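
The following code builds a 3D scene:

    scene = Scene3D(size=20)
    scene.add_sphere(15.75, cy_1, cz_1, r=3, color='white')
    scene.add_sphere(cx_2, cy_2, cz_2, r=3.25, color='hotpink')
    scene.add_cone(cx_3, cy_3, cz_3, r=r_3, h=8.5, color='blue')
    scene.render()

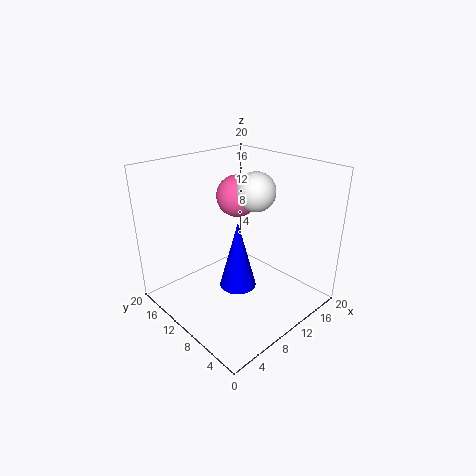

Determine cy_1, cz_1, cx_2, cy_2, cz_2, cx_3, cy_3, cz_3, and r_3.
cy_1 = 12.25, cz_1 = 14.75, cx_2 = 15, cy_2 = 15.5, cz_2 = 13.5, cx_3 = 6, cy_3 = 5.75, cz_3 = 6.5, r_3 = 2.25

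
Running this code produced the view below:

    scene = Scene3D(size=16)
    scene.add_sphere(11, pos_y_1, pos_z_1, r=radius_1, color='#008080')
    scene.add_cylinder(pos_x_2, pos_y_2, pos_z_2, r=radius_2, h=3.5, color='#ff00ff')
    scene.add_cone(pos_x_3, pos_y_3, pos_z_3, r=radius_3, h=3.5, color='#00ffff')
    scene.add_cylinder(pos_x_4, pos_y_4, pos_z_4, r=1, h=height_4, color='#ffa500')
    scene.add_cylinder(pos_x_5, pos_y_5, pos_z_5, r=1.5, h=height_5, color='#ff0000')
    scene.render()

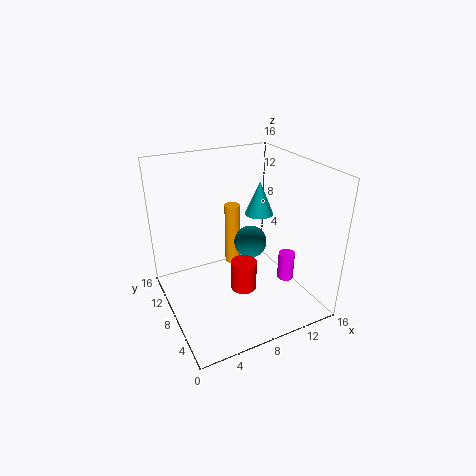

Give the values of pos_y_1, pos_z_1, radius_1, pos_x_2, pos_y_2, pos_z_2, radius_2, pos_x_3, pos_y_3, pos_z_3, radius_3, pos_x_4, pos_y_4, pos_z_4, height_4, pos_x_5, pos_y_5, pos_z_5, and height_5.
pos_y_1 = 10.5
pos_z_1 = 5.5
radius_1 = 2
pos_x_2 = 14.5
pos_y_2 = 7.5
pos_z_2 = 1
radius_2 = 1
pos_x_3 = 10
pos_y_3 = 7
pos_z_3 = 11
radius_3 = 1.5
pos_x_4 = 10
pos_y_4 = 13.5
pos_z_4 = 1.5
height_4 = 8
pos_x_5 = 8.5
pos_y_5 = 7.5
pos_z_5 = 1.5
height_5 = 3.5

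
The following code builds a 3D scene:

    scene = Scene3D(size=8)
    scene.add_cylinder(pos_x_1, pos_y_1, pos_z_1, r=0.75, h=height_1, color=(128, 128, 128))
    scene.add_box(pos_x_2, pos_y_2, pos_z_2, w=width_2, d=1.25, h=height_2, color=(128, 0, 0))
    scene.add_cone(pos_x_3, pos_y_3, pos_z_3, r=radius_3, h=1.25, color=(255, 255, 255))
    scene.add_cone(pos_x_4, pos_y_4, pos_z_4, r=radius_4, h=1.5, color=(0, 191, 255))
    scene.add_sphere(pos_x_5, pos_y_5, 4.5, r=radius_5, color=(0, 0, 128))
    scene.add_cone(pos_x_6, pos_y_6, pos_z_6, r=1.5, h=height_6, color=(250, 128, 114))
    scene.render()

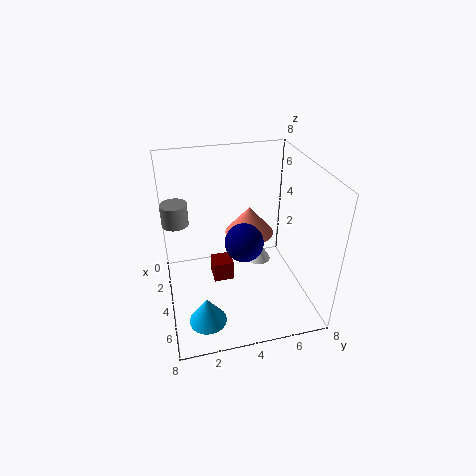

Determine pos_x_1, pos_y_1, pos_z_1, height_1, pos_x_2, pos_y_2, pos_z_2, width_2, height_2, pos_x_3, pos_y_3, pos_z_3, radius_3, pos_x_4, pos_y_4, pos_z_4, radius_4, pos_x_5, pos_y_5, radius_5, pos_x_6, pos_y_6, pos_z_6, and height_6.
pos_x_1 = 2.5; pos_y_1 = 0.75; pos_z_1 = 4.5; height_1 = 1.25; pos_x_2 = 1.75; pos_y_2 = 2.75; pos_z_2 = 0.25; width_2 = 1.25; height_2 = 1.25; pos_x_3 = 2.5; pos_y_3 = 5.75; pos_z_3 = 1.25; radius_3 = 0.75; pos_x_4 = 6.25; pos_y_4 = 1.75; pos_z_4 = 0.5; radius_4 = 1; pos_x_5 = 5.25; pos_y_5 = 4; radius_5 = 1; pos_x_6 = 2; pos_y_6 = 5.25; pos_z_6 = 3; height_6 = 1.75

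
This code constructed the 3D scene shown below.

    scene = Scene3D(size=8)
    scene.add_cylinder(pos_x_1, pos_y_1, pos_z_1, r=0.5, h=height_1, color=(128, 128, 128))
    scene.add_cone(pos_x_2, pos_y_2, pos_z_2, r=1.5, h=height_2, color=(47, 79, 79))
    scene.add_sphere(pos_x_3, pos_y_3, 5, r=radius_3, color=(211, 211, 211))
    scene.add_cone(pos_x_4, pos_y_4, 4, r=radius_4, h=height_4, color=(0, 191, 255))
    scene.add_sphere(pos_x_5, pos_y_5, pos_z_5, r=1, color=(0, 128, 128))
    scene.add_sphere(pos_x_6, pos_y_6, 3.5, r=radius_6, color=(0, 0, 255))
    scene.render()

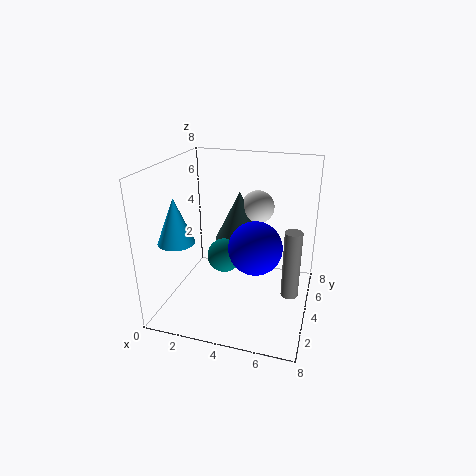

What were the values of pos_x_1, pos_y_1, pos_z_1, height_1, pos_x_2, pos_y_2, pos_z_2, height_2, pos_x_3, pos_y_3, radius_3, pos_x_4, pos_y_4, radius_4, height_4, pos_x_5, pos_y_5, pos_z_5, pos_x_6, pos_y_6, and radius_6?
pos_x_1 = 7, pos_y_1 = 4.5, pos_z_1 = 0.5, height_1 = 4, pos_x_2 = 3.5, pos_y_2 = 6, pos_z_2 = 3, height_2 = 3, pos_x_3 = 4.5, pos_y_3 = 6.5, radius_3 = 1, pos_x_4 = 1, pos_y_4 = 2.5, radius_4 = 1, height_4 = 2.5, pos_x_5 = 3, pos_y_5 = 4.5, pos_z_5 = 2.5, pos_x_6 = 5, pos_y_6 = 4, radius_6 = 1.5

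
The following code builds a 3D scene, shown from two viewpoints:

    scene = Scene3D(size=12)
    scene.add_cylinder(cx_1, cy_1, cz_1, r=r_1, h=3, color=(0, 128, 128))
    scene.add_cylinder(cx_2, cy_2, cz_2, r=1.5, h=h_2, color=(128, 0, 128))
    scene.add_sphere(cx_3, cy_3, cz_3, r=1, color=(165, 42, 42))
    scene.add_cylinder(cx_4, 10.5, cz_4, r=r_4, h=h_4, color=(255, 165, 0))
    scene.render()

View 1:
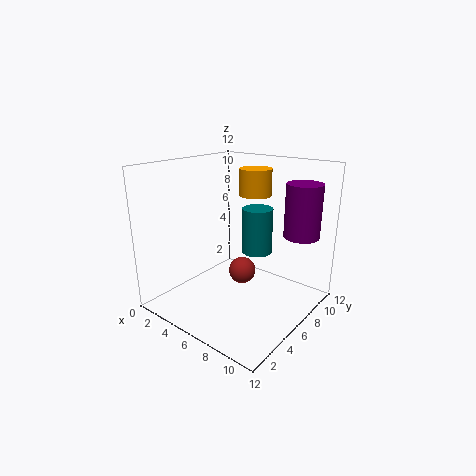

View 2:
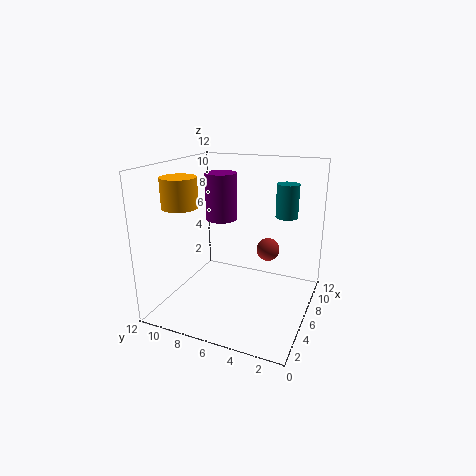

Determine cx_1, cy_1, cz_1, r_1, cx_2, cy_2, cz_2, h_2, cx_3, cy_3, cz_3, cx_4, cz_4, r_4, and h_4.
cx_1 = 10, cy_1 = 3, cz_1 = 7, r_1 = 1, cx_2 = 10, cy_2 = 9.5, cz_2 = 6, h_2 = 4.5, cx_3 = 8, cy_3 = 4, cz_3 = 4.5, cx_4 = 4.5, cz_4 = 8.5, r_4 = 1.5, h_4 = 2.5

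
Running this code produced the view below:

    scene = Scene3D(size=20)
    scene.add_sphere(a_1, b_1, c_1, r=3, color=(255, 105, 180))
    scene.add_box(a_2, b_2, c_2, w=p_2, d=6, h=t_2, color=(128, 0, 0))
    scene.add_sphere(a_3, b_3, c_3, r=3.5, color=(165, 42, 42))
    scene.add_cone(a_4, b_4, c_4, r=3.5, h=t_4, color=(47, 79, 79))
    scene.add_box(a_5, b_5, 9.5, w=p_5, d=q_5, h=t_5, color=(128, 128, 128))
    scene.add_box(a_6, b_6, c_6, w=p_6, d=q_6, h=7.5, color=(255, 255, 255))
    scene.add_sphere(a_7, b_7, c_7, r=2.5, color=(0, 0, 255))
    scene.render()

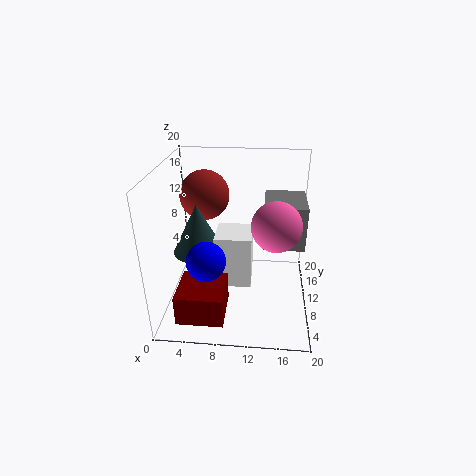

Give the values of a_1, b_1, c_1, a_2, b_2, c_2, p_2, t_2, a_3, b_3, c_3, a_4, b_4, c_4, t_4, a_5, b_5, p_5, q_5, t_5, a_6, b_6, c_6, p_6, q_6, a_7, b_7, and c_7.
a_1 = 15, b_1 = 5, c_1 = 14.5, a_2 = 3, b_2 = 0.5, c_2 = 2.5, p_2 = 6, t_2 = 4, a_3 = 5, b_3 = 13, c_3 = 15, a_4 = 4.5, b_4 = 9.5, c_4 = 8, t_4 = 7, a_5 = 13.5, b_5 = 8, p_5 = 5.5, q_5 = 6.5, t_5 = 6, a_6 = 7, b_6 = 7.5, c_6 = 3.5, p_6 = 5, q_6 = 5, a_7 = 6.5, b_7 = 4.5, c_7 = 9.5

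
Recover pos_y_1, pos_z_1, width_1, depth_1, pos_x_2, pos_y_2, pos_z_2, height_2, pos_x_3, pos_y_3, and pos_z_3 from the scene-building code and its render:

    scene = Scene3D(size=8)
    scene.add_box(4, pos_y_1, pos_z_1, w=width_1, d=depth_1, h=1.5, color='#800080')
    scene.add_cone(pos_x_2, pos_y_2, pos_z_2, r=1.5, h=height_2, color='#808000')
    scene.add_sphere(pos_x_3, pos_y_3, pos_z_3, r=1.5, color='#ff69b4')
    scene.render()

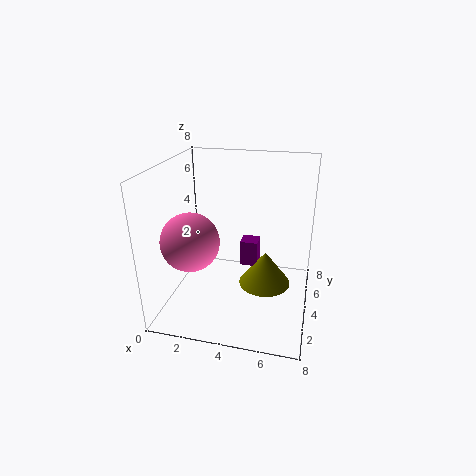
pos_y_1 = 4.5; pos_z_1 = 2; width_1 = 1; depth_1 = 1; pos_x_2 = 5.5; pos_y_2 = 4.5; pos_z_2 = 1; height_2 = 2; pos_x_3 = 2; pos_y_3 = 2; pos_z_3 = 4.5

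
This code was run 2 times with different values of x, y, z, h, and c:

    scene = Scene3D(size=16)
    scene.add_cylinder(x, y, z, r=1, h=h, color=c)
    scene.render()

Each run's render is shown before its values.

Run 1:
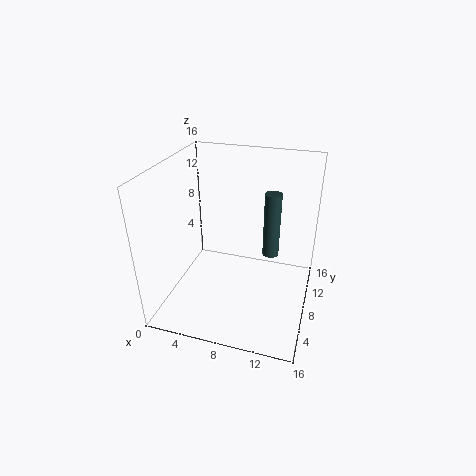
x = 11, y = 12, z = 4, h = 8, c = 'darkslategray'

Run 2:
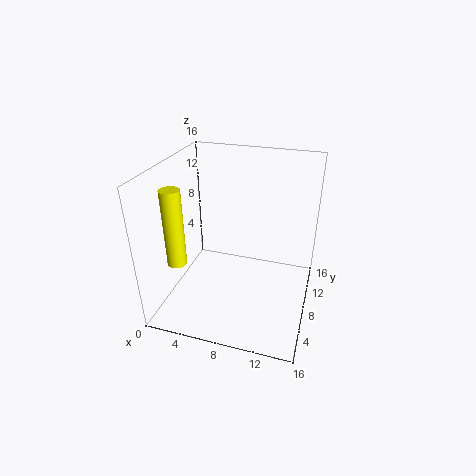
x = 3, y = 3, z = 7, h = 8, c = 'yellow'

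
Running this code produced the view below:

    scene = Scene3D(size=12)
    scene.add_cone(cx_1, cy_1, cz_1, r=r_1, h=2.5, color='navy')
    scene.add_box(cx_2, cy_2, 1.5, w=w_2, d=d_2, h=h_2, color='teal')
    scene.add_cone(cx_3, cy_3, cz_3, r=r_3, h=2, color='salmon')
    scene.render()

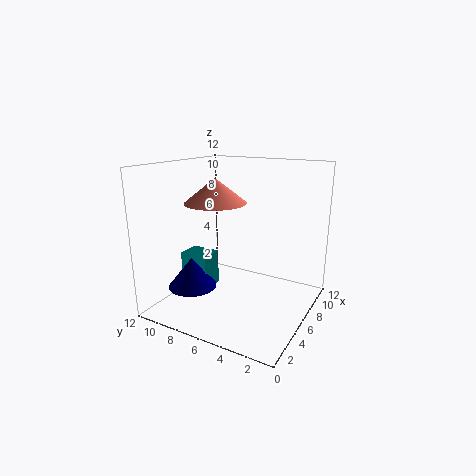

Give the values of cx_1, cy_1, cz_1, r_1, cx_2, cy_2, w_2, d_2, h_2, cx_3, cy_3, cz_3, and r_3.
cx_1 = 3.5
cy_1 = 9
cz_1 = 2
r_1 = 2
cx_2 = 4
cy_2 = 8
w_2 = 2
d_2 = 2.5
h_2 = 3
cx_3 = 5
cy_3 = 7.5
cz_3 = 9
r_3 = 2.5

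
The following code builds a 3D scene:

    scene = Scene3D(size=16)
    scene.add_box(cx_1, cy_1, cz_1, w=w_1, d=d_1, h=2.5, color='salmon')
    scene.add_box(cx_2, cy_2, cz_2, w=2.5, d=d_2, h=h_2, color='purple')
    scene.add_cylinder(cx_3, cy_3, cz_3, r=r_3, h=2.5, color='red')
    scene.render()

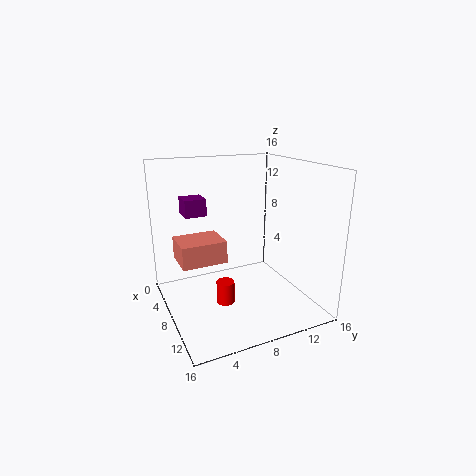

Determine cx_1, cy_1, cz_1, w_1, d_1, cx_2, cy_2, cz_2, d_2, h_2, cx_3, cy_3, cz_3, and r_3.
cx_1 = 4.5; cy_1 = 1.5; cz_1 = 5.5; w_1 = 4; d_1 = 5; cx_2 = 2.5; cy_2 = 3; cz_2 = 10; d_2 = 2.5; h_2 = 2; cx_3 = 9; cy_3 = 6; cz_3 = 1; r_3 = 1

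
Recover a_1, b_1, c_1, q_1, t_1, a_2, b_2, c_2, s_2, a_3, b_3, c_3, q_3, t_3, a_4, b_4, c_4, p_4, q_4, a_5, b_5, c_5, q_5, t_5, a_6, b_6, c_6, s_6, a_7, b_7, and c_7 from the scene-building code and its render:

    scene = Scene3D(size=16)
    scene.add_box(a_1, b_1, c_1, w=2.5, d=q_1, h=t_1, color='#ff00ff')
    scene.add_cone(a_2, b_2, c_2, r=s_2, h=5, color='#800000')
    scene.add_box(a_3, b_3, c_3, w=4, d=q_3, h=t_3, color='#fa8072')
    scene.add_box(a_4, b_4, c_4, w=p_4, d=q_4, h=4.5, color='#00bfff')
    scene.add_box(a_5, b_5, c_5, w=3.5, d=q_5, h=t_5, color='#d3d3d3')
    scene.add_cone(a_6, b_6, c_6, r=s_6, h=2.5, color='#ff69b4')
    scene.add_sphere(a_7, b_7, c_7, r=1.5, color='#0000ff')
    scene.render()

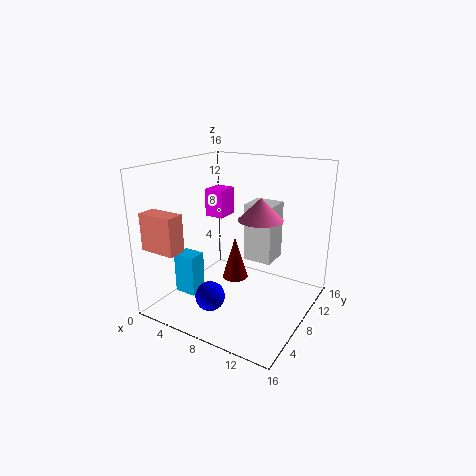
a_1 = 1; b_1 = 11.5; c_1 = 8.5; q_1 = 3; t_1 = 3.5; a_2 = 7; b_2 = 9; c_2 = 2.5; s_2 = 1.5; a_3 = 0.5; b_3 = 1; c_3 = 7.5; q_3 = 2; t_3 = 4; a_4 = 2.5; b_4 = 3.5; c_4 = 2; p_4 = 2.5; q_4 = 2; a_5 = 7; b_5 = 11; c_5 = 4; q_5 = 3.5; t_5 = 7; a_6 = 10; b_6 = 9.5; c_6 = 10; s_6 = 2.5; a_7 = 8; b_7 = 2.5; c_7 = 3.5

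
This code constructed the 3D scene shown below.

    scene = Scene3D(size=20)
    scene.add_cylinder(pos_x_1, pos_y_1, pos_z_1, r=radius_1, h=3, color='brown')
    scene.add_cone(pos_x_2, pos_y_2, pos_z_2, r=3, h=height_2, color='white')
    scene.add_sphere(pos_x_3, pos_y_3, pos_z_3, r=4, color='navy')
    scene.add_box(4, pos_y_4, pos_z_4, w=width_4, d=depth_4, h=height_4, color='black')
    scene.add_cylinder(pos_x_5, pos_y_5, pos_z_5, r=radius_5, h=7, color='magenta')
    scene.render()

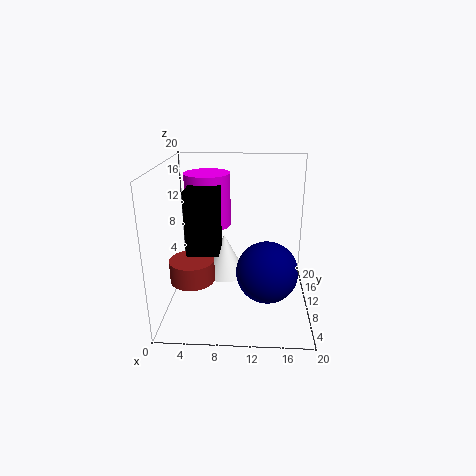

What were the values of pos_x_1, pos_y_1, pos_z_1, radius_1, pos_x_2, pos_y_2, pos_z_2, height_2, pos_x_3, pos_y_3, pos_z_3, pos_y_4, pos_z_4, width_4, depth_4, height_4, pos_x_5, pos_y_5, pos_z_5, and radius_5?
pos_x_1 = 4, pos_y_1 = 7, pos_z_1 = 5, radius_1 = 3, pos_x_2 = 8, pos_y_2 = 11, pos_z_2 = 4, height_2 = 6, pos_x_3 = 14, pos_y_3 = 6, pos_z_3 = 7, pos_y_4 = 4, pos_z_4 = 10, width_4 = 4, depth_4 = 4, height_4 = 8, pos_x_5 = 6, pos_y_5 = 10, pos_z_5 = 12, radius_5 = 3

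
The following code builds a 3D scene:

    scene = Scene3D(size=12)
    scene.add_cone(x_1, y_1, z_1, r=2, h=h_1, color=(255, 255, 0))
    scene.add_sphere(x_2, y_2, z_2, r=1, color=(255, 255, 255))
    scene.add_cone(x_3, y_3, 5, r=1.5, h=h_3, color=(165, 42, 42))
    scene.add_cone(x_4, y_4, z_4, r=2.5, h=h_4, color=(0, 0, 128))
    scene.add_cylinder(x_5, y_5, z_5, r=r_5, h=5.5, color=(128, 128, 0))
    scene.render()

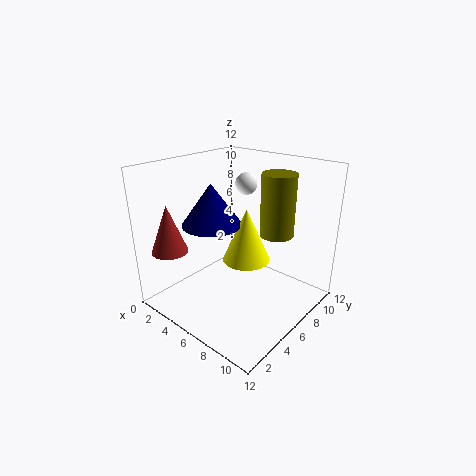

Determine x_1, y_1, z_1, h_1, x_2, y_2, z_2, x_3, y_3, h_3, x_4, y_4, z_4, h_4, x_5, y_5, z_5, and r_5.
x_1 = 6.5, y_1 = 6.5, z_1 = 4, h_1 = 4.5, x_2 = 4, y_2 = 9.5, z_2 = 9.5, x_3 = 2, y_3 = 2, h_3 = 4, x_4 = 4, y_4 = 5, z_4 = 7, h_4 = 3.5, x_5 = 7.5, y_5 = 9.5, z_5 = 5.5, r_5 = 1.5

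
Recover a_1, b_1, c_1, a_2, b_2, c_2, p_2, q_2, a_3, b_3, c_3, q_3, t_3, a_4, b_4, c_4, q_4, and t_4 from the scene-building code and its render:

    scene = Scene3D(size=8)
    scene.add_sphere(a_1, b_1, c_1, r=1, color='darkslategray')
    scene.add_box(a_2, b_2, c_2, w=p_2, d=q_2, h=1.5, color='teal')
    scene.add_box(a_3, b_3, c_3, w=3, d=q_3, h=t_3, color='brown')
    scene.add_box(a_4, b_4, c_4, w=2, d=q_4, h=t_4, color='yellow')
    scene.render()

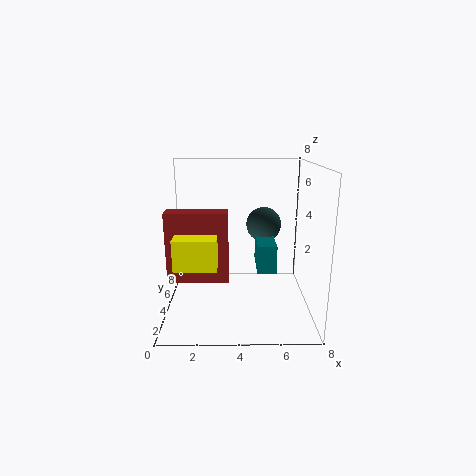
a_1 = 5.5
b_1 = 5
c_1 = 4.5
a_2 = 5
b_2 = 2.5
c_2 = 2.5
p_2 = 1
q_2 = 2.5
a_3 = 0.5
b_3 = 1.5
c_3 = 2.5
q_3 = 1
t_3 = 3.5
a_4 = 1
b_4 = 0.5
c_4 = 3.5
q_4 = 2
t_4 = 1.5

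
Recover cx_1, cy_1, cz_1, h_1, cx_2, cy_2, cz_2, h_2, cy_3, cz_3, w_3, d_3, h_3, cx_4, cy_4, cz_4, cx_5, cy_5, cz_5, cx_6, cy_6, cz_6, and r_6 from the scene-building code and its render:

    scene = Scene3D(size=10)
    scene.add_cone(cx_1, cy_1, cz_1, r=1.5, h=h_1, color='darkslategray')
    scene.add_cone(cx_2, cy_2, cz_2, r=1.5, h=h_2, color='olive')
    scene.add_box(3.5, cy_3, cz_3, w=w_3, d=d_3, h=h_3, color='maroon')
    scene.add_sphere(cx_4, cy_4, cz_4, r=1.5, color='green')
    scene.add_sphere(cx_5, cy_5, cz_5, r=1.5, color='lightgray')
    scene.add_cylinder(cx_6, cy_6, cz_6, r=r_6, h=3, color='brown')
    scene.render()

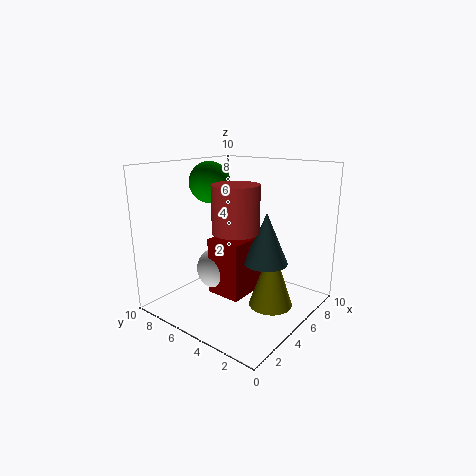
cx_1 = 5.5; cy_1 = 3; cz_1 = 3.5; h_1 = 3.5; cx_2 = 5.5; cy_2 = 2.5; cz_2 = 0.5; h_2 = 4.5; cy_3 = 4; cz_3 = 1; w_3 = 3; d_3 = 2.5; h_3 = 4; cx_4 = 5.5; cy_4 = 8; cz_4 = 8.5; cx_5 = 4.5; cy_5 = 6.5; cz_5 = 2.5; cx_6 = 3.5; cy_6 = 4; cz_6 = 6; r_6 = 1.5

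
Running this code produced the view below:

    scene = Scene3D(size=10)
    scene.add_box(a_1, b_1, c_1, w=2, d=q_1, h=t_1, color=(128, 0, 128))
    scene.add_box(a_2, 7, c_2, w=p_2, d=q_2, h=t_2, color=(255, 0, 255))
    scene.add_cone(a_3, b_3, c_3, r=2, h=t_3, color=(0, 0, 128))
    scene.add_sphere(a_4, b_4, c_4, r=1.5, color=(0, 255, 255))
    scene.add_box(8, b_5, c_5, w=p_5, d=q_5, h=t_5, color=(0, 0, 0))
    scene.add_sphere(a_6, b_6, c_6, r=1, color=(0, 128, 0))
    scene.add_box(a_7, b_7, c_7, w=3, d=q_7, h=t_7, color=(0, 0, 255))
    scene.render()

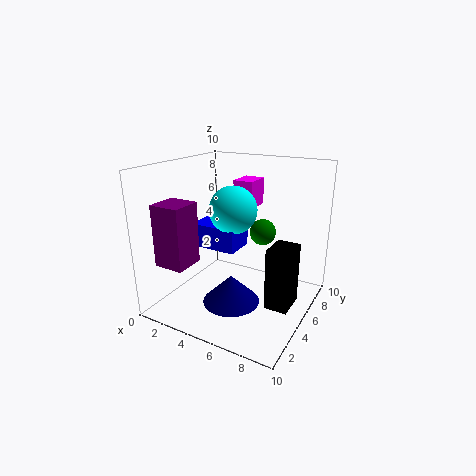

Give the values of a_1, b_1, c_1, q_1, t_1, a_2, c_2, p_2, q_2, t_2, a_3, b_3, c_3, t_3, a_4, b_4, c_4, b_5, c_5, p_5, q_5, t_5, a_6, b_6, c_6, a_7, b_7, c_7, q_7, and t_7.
a_1 = 1.5; b_1 = 0.5; c_1 = 4; q_1 = 2; t_1 = 4; a_2 = 3.5; c_2 = 6.5; p_2 = 1.5; q_2 = 2; t_2 = 2; a_3 = 5; b_3 = 4; c_3 = 0.5; t_3 = 2; a_4 = 5.5; b_4 = 3.5; c_4 = 7.5; b_5 = 3; c_5 = 1.5; p_5 = 1.5; q_5 = 2; t_5 = 4; a_6 = 5.5; b_6 = 8; c_6 = 4.5; a_7 = 3; b_7 = 2.5; c_7 = 5; q_7 = 2; t_7 = 1.5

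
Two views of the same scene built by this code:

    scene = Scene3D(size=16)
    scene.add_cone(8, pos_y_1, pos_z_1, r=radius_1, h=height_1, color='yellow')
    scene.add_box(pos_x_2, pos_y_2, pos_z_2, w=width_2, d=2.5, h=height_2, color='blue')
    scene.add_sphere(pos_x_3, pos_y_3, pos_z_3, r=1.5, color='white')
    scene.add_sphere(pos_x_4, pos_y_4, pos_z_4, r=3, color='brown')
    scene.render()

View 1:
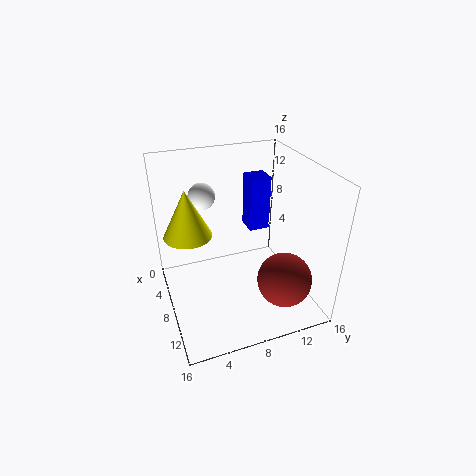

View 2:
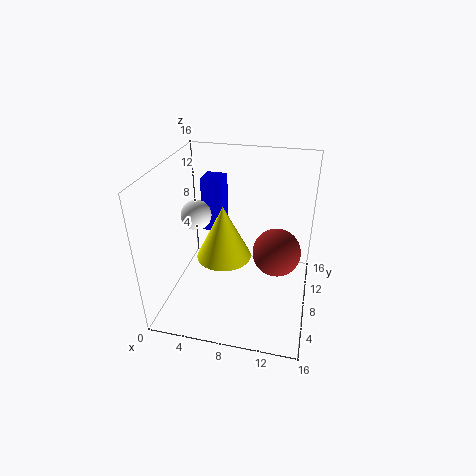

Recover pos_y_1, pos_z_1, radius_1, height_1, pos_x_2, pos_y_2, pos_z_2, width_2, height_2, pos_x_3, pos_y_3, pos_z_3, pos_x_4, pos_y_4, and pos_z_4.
pos_y_1 = 2.5; pos_z_1 = 9.5; radius_1 = 2.5; height_1 = 5; pos_x_2 = 3; pos_y_2 = 10.5; pos_z_2 = 7; width_2 = 2.5; height_2 = 6.5; pos_x_3 = 4.5; pos_y_3 = 5; pos_z_3 = 12; pos_x_4 = 12; pos_y_4 = 12; pos_z_4 = 4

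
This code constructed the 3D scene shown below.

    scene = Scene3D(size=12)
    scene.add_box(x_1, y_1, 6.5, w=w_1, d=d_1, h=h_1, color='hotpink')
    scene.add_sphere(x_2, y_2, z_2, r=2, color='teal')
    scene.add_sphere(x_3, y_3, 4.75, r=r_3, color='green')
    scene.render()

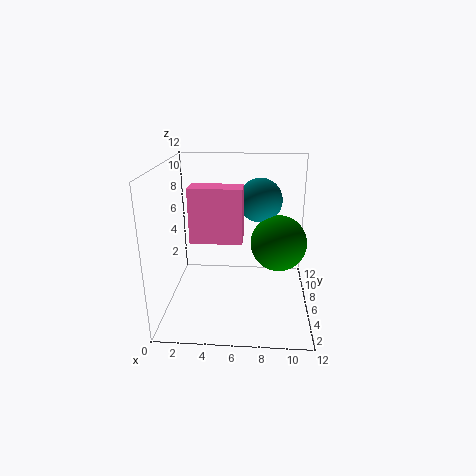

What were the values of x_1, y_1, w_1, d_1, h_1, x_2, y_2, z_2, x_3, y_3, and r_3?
x_1 = 2.5
y_1 = 3.5
w_1 = 4
d_1 = 1.75
h_1 = 4.25
x_2 = 7.75
y_2 = 9.5
z_2 = 8.25
x_3 = 9.5
y_3 = 8
r_3 = 2.5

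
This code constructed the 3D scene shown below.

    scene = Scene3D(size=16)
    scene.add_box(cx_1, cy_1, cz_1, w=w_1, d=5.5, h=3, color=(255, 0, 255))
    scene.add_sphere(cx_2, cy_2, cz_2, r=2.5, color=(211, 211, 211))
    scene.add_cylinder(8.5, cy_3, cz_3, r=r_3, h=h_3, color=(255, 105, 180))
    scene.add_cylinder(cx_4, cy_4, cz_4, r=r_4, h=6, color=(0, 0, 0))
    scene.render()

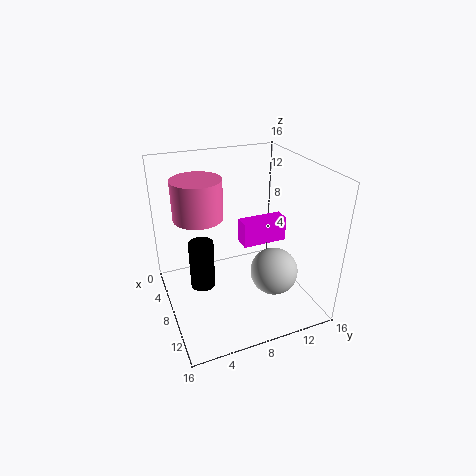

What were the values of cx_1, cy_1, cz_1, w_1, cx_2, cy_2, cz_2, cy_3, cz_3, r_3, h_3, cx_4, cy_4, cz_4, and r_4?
cx_1 = 4.5
cy_1 = 9.5
cz_1 = 5.5
w_1 = 2
cx_2 = 12
cy_2 = 10.5
cz_2 = 5.5
cy_3 = 3.5
cz_3 = 11.5
r_3 = 2.5
h_3 = 4
cx_4 = 5
cy_4 = 4.5
cz_4 = 0.5
r_4 = 1.5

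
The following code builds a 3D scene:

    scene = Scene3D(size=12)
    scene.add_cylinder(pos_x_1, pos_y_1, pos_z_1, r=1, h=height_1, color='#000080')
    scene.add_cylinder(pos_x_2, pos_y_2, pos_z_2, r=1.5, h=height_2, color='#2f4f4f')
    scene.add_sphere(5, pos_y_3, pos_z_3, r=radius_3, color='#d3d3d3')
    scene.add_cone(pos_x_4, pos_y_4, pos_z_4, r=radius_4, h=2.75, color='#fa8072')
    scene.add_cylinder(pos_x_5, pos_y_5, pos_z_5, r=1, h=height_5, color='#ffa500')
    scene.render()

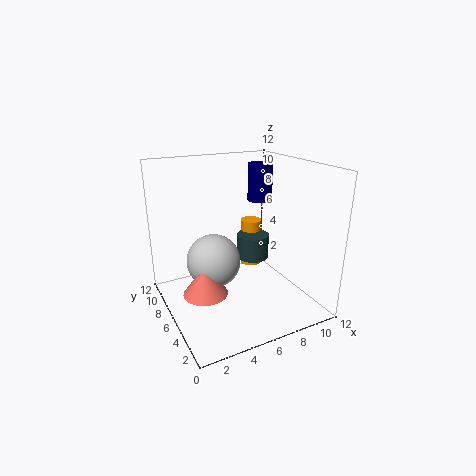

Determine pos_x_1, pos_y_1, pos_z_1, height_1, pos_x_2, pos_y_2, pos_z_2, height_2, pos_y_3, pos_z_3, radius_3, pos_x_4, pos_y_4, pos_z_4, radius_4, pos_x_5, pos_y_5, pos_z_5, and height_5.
pos_x_1 = 8
pos_y_1 = 6
pos_z_1 = 9
height_1 = 3
pos_x_2 = 8.75
pos_y_2 = 8.25
pos_z_2 = 2.75
height_2 = 2.25
pos_y_3 = 9
pos_z_3 = 2.75
radius_3 = 2.5
pos_x_4 = 3.5
pos_y_4 = 7.5
pos_z_4 = 0.5
radius_4 = 2
pos_x_5 = 9.25
pos_y_5 = 9.5
pos_z_5 = 1.5
height_5 = 4.5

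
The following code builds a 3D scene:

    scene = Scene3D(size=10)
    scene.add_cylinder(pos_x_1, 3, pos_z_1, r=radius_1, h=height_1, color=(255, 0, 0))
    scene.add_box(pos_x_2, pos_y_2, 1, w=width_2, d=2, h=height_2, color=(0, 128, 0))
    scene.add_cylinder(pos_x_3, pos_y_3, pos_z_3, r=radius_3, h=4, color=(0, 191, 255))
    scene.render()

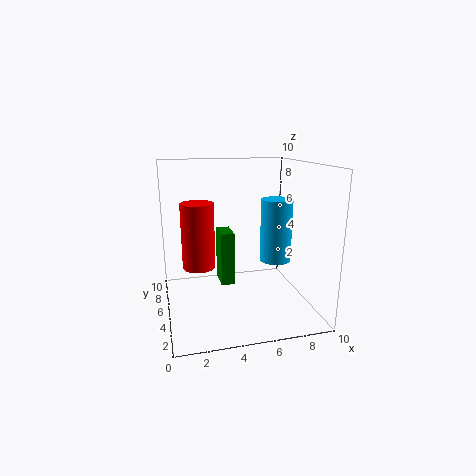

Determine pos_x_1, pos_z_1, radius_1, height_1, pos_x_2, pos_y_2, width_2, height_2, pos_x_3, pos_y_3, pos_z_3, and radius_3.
pos_x_1 = 2, pos_z_1 = 4, radius_1 = 1, height_1 = 4, pos_x_2 = 4, pos_y_2 = 6, width_2 = 1, height_2 = 4, pos_x_3 = 7, pos_y_3 = 3, pos_z_3 = 4, radius_3 = 1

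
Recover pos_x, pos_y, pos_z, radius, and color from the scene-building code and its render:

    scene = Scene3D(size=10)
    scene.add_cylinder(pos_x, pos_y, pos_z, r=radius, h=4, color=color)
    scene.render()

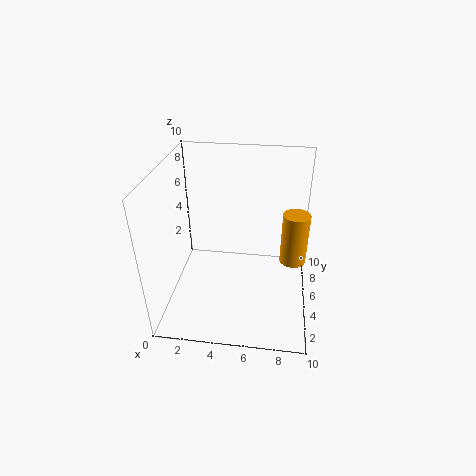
pos_x = 9
pos_y = 7
pos_z = 2
radius = 1
color = 'orange'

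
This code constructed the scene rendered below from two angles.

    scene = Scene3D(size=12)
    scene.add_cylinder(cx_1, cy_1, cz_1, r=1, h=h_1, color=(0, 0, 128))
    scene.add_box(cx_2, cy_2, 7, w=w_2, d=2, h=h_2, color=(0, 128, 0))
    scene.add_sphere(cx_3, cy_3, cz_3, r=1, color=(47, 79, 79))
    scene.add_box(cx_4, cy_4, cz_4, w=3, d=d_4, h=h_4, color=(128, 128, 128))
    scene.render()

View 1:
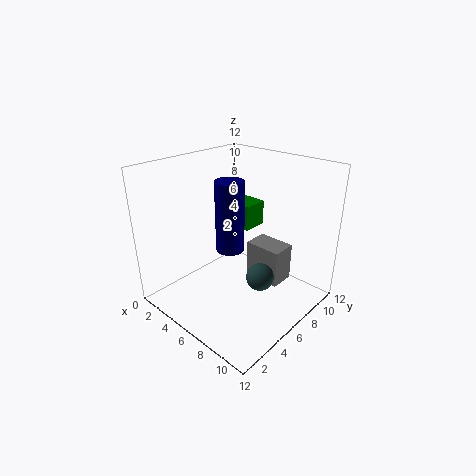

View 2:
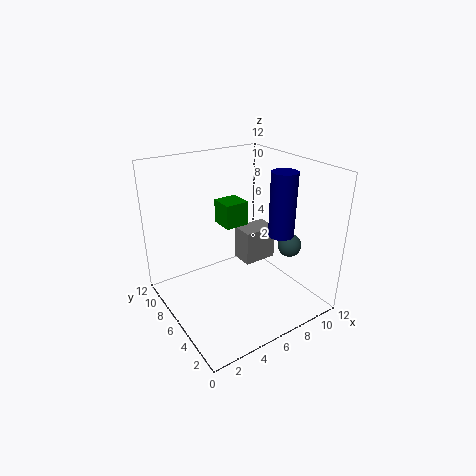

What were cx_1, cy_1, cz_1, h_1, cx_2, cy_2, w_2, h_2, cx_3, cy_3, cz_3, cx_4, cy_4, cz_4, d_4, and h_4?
cx_1 = 8
cy_1 = 3
cz_1 = 7
h_1 = 5
cx_2 = 5
cy_2 = 6
w_2 = 2
h_2 = 2
cx_3 = 10
cy_3 = 4
cz_3 = 5
cx_4 = 7
cy_4 = 6
cz_4 = 3
d_4 = 2
h_4 = 3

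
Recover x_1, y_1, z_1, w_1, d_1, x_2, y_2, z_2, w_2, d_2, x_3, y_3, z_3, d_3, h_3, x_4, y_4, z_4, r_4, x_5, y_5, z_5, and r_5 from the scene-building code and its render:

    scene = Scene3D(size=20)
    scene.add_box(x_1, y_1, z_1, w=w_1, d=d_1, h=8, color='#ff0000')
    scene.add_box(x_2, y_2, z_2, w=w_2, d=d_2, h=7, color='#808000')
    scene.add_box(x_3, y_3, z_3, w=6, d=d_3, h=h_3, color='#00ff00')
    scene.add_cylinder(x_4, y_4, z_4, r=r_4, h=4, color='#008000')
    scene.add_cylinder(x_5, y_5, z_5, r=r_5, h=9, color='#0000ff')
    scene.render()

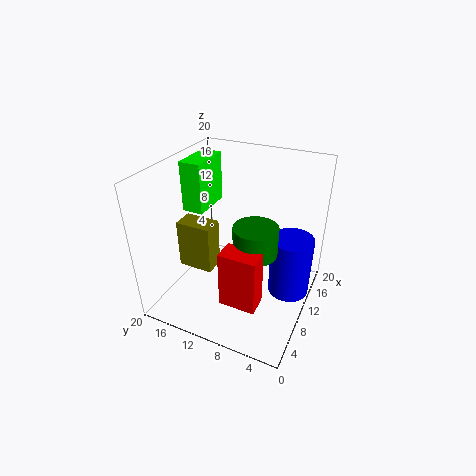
x_1 = 4, y_1 = 5, z_1 = 3, w_1 = 3, d_1 = 5, x_2 = 7, y_2 = 13, z_2 = 5, w_2 = 3, d_2 = 5, x_3 = 9, y_3 = 15, z_3 = 13, d_3 = 3, h_3 = 7, x_4 = 9, y_4 = 7, z_4 = 9, r_4 = 3, x_5 = 13, y_5 = 3, z_5 = 1, r_5 = 3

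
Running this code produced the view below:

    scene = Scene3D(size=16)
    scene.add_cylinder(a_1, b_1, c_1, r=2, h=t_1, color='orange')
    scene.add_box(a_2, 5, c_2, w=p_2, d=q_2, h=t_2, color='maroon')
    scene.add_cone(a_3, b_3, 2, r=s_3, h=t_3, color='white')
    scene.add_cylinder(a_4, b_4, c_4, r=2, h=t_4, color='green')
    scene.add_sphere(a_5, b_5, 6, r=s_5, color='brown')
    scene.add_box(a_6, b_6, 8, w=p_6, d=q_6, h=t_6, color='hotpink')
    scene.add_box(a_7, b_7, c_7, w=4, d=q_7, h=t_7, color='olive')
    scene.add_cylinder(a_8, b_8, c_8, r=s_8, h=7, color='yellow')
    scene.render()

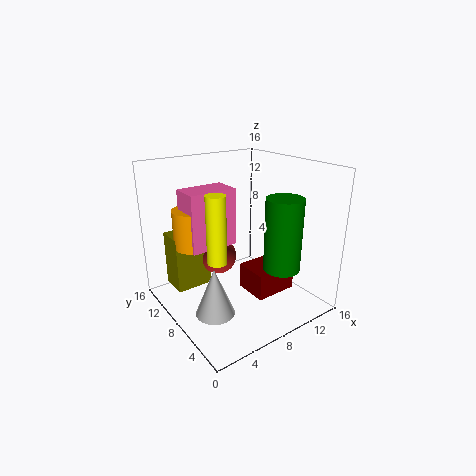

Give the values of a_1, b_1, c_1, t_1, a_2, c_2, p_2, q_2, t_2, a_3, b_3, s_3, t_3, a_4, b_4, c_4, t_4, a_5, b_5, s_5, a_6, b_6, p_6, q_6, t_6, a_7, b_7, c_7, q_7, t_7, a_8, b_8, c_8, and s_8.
a_1 = 3; b_1 = 9; c_1 = 8; t_1 = 4; a_2 = 9; c_2 = 1; p_2 = 5; q_2 = 4; t_2 = 3; a_3 = 3; b_3 = 5; s_3 = 2; t_3 = 5; a_4 = 11; b_4 = 4; c_4 = 5; t_4 = 8; a_5 = 6; b_5 = 9; s_5 = 2; a_6 = 2; b_6 = 7; p_6 = 5; q_6 = 3; t_6 = 6; a_7 = 1; b_7 = 9; c_7 = 3; q_7 = 3; t_7 = 6; a_8 = 4; b_8 = 6; c_8 = 7; s_8 = 1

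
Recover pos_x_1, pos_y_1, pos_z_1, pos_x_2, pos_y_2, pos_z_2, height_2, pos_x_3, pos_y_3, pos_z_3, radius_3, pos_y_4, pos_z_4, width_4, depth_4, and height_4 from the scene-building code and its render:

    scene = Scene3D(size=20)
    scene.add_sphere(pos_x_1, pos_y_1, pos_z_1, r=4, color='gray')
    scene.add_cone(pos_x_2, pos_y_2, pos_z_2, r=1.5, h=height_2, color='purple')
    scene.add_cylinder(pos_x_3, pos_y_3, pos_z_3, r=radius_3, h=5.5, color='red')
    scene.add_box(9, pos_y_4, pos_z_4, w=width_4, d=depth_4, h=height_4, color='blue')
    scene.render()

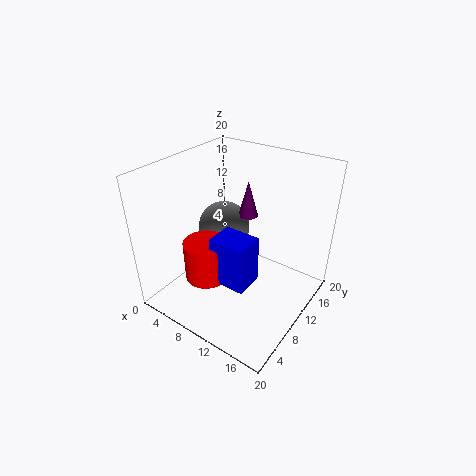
pos_x_1 = 4.5; pos_y_1 = 14; pos_z_1 = 8; pos_x_2 = 8; pos_y_2 = 15.5; pos_z_2 = 10.5; height_2 = 5.5; pos_x_3 = 7.5; pos_y_3 = 6; pos_z_3 = 5; radius_3 = 3; pos_y_4 = 5; pos_z_4 = 5.5; width_4 = 5; depth_4 = 4; height_4 = 6.5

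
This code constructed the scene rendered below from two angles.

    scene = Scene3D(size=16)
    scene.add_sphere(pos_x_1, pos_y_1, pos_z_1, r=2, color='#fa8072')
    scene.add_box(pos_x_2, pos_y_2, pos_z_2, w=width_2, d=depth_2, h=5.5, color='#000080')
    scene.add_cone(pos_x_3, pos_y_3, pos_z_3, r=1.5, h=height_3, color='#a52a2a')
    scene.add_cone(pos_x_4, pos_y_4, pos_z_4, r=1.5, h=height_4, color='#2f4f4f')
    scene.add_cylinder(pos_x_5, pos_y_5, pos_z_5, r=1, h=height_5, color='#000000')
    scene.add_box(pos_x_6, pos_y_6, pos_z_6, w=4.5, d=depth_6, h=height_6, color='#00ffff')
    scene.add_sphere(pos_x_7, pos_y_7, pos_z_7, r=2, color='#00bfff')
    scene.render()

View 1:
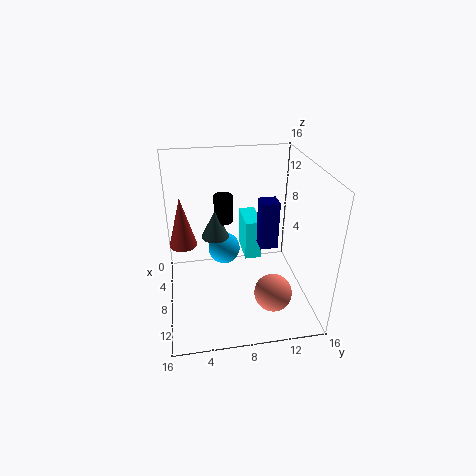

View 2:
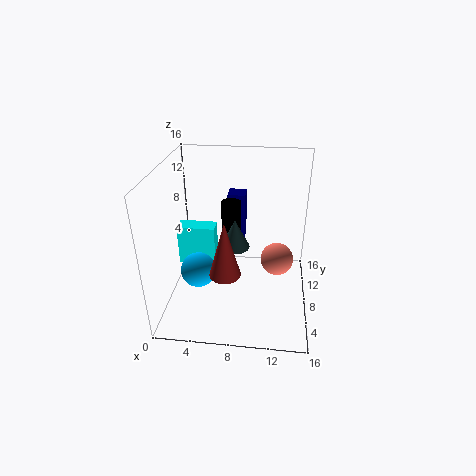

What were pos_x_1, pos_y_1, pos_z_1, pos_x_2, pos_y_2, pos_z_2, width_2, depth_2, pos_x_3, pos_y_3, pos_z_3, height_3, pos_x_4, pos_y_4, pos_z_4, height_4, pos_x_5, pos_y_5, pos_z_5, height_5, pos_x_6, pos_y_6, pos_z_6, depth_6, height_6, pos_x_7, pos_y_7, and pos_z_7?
pos_x_1 = 12.5; pos_y_1 = 11; pos_z_1 = 3.5; pos_x_2 = 6.5; pos_y_2 = 10.5; pos_z_2 = 6.5; width_2 = 2; depth_2 = 2; pos_x_3 = 7.5; pos_y_3 = 2; pos_z_3 = 7.5; height_3 = 5.5; pos_x_4 = 8; pos_y_4 = 5.5; pos_z_4 = 8.5; height_4 = 3; pos_x_5 = 7.5; pos_y_5 = 6.5; pos_z_5 = 10; height_5 = 3; pos_x_6 = 0.5; pos_y_6 = 9.5; pos_z_6 = 3; depth_6 = 2; height_6 = 5; pos_x_7 = 3.5; pos_y_7 = 7; pos_z_7 = 4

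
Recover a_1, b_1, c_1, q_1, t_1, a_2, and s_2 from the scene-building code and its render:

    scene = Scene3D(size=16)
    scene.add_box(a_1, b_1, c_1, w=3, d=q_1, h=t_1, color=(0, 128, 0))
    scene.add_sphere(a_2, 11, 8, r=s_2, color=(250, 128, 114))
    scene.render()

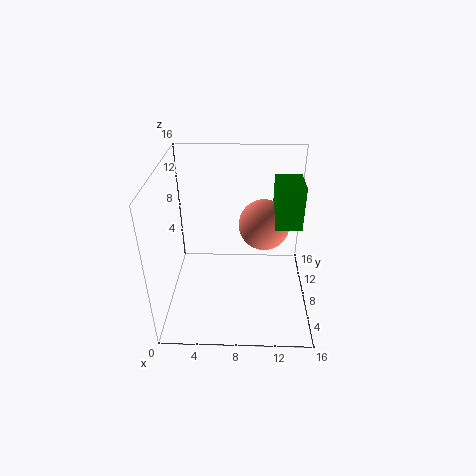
a_1 = 12; b_1 = 8; c_1 = 9; q_1 = 4; t_1 = 5; a_2 = 11; s_2 = 3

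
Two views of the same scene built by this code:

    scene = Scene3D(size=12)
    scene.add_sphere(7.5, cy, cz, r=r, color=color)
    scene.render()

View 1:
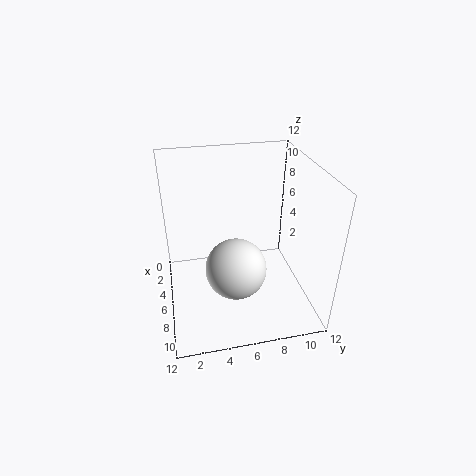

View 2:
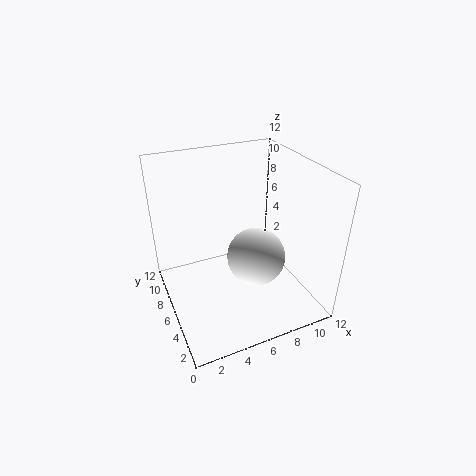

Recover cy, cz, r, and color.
cy = 5.5
cz = 4
r = 2.5
color = 'white'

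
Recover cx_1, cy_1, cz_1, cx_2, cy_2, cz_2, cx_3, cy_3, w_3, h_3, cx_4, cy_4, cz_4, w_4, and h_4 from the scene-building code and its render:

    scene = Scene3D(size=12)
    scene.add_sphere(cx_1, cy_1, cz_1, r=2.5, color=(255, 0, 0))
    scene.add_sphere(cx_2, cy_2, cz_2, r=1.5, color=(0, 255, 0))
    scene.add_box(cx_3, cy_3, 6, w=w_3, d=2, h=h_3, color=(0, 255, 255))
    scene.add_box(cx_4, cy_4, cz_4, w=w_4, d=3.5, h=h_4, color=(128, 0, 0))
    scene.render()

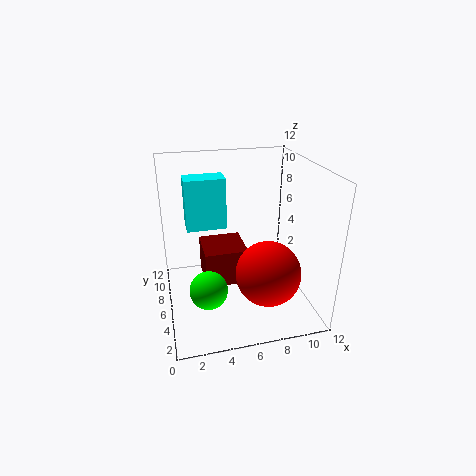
cx_1 = 7.5; cy_1 = 2.5; cz_1 = 4.5; cx_2 = 3; cy_2 = 3.5; cz_2 = 3; cx_3 = 2; cy_3 = 8; w_3 = 3.5; h_3 = 4.5; cx_4 = 3; cy_4 = 4.5; cz_4 = 2.5; w_4 = 3.5; h_4 = 3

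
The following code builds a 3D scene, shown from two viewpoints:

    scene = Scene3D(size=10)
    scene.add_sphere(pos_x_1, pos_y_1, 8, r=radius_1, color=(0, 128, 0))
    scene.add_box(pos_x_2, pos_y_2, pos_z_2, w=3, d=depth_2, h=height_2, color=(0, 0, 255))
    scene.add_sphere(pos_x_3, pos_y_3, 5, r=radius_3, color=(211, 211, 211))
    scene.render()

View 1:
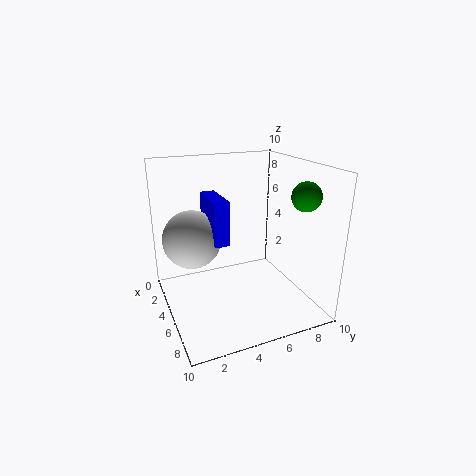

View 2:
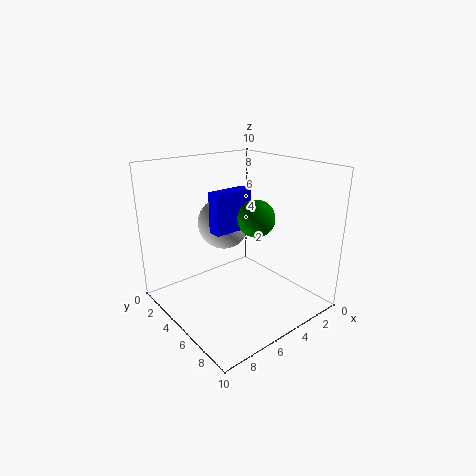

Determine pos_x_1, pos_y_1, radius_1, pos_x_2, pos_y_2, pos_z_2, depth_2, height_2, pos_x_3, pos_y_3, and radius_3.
pos_x_1 = 7
pos_y_1 = 9
radius_1 = 1
pos_x_2 = 3
pos_y_2 = 3
pos_z_2 = 5
depth_2 = 1
height_2 = 3
pos_x_3 = 4
pos_y_3 = 2
radius_3 = 2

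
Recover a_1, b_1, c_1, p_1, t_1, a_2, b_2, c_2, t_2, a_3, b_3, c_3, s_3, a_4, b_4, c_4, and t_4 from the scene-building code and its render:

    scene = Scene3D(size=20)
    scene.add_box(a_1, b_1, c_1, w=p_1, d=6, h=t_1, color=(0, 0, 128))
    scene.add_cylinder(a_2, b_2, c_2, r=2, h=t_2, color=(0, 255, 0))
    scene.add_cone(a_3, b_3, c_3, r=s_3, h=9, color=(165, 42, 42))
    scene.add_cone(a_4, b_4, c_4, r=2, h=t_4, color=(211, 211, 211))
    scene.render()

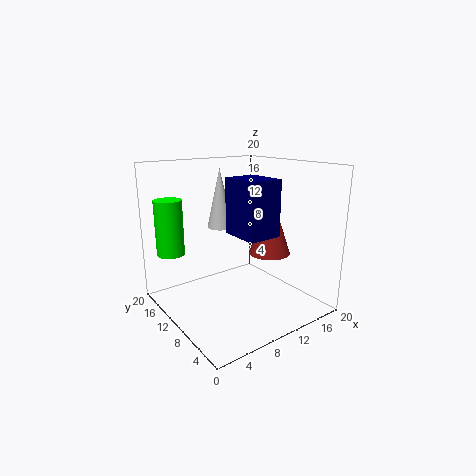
a_1 = 10
b_1 = 7
c_1 = 10
p_1 = 5
t_1 = 8
a_2 = 3
b_2 = 17
c_2 = 7
t_2 = 8
a_3 = 15
b_3 = 9
c_3 = 7
s_3 = 3
a_4 = 11
b_4 = 16
c_4 = 10
t_4 = 9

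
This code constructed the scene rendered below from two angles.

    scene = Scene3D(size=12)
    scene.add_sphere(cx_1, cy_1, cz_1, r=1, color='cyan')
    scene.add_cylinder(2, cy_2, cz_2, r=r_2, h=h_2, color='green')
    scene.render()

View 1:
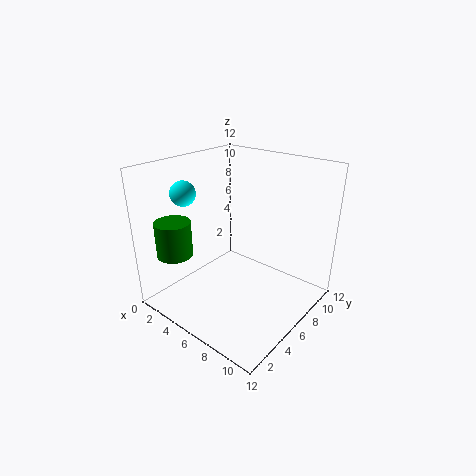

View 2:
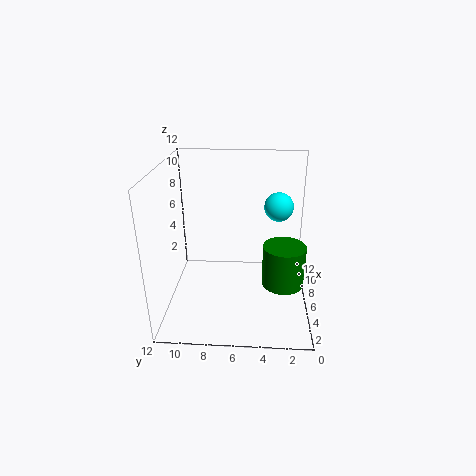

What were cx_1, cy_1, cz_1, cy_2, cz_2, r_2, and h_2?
cx_1 = 3
cy_1 = 3
cz_1 = 10
cy_2 = 2.5
cz_2 = 4.5
r_2 = 1.5
h_2 = 3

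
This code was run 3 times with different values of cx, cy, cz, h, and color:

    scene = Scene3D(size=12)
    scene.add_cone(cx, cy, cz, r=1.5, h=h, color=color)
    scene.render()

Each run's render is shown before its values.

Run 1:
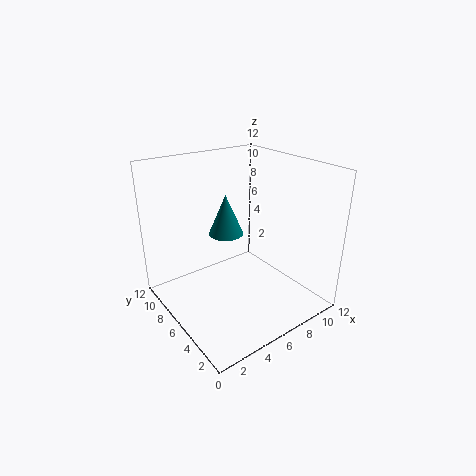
cx = 6
cy = 7.75
cz = 5.75
h = 3.5
color = 'teal'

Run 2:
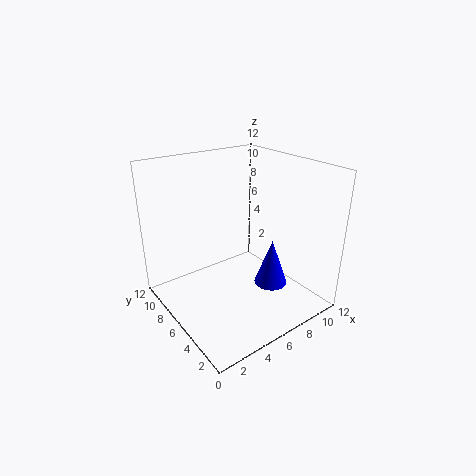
cx = 9.25
cy = 5.25
cz = 0.75
h = 4.25
color = 'blue'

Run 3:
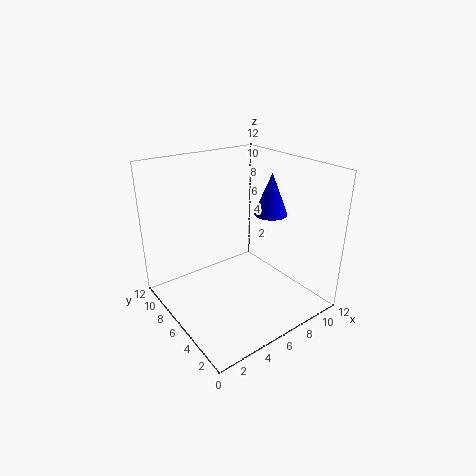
cx = 10
cy = 6.5
cz = 7
h = 3.75
color = 'blue'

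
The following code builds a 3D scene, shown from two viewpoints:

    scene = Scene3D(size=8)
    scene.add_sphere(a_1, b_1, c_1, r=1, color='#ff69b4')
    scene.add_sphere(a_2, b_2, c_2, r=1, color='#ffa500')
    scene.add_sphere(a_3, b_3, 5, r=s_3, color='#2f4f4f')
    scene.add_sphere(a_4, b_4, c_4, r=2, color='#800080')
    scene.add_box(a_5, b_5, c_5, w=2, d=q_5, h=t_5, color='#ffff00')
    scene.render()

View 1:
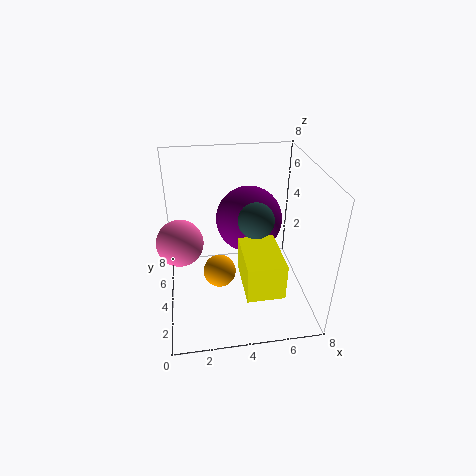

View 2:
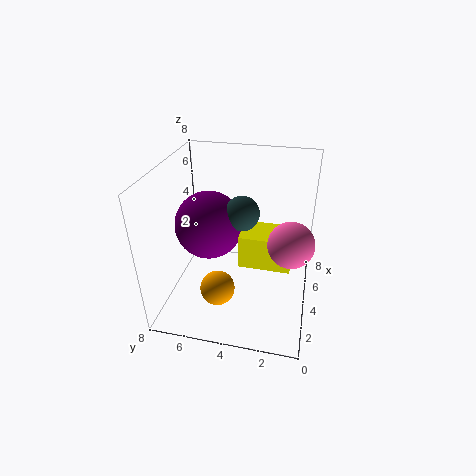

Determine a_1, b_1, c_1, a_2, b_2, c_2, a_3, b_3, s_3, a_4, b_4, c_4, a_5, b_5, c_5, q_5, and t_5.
a_1 = 1, b_1 = 1, c_1 = 6, a_2 = 3, b_2 = 5, c_2 = 1, a_3 = 5, b_3 = 4, s_3 = 1, a_4 = 5, b_4 = 6, c_4 = 4, a_5 = 4, b_5 = 1, c_5 = 2, q_5 = 3, t_5 = 2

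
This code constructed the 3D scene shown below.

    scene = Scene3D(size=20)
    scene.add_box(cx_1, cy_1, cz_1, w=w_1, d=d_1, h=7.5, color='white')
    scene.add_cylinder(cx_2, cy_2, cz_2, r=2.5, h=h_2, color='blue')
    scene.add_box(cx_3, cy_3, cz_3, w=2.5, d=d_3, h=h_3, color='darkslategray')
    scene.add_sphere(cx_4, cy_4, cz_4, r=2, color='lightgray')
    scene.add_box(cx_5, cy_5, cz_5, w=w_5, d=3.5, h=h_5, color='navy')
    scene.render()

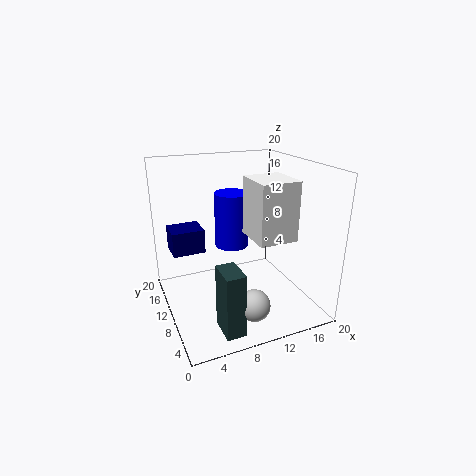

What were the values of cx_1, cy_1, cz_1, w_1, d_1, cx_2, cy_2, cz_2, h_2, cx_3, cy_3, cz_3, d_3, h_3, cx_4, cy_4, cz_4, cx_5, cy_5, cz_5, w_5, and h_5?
cx_1 = 10; cy_1 = 3; cz_1 = 11.5; w_1 = 5; d_1 = 5.5; cx_2 = 10.5; cy_2 = 13.5; cz_2 = 7.5; h_2 = 8; cx_3 = 5; cy_3 = 1.5; cz_3 = 0.5; d_3 = 4; h_3 = 8.5; cx_4 = 9; cy_4 = 2.5; cz_4 = 4; cx_5 = 0.5; cy_5 = 7.5; cz_5 = 10; w_5 = 4; h_5 = 3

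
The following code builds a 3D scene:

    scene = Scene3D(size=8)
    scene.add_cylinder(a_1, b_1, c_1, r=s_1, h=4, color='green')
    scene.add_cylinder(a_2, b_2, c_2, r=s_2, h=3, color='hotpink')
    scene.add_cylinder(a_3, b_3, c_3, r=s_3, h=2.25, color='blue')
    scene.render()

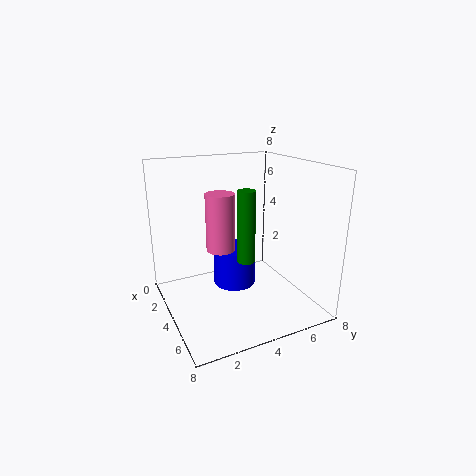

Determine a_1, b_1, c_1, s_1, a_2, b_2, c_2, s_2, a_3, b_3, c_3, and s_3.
a_1 = 4.5, b_1 = 4.25, c_1 = 2.75, s_1 = 0.5, a_2 = 4.5, b_2 = 2.75, c_2 = 3.75, s_2 = 0.75, a_3 = 3, b_3 = 4.25, c_3 = 0.75, s_3 = 1.25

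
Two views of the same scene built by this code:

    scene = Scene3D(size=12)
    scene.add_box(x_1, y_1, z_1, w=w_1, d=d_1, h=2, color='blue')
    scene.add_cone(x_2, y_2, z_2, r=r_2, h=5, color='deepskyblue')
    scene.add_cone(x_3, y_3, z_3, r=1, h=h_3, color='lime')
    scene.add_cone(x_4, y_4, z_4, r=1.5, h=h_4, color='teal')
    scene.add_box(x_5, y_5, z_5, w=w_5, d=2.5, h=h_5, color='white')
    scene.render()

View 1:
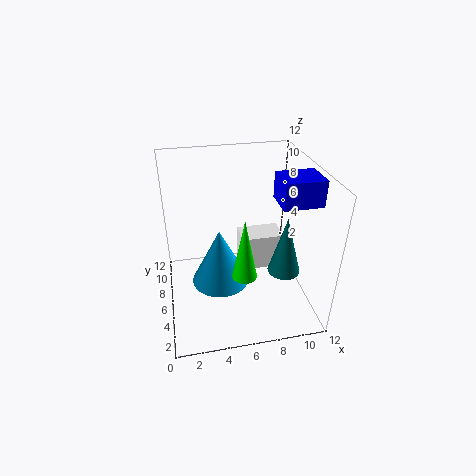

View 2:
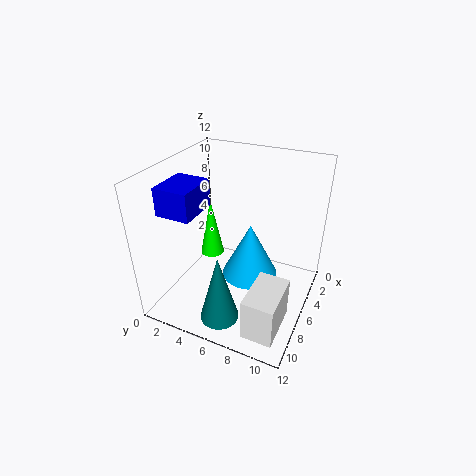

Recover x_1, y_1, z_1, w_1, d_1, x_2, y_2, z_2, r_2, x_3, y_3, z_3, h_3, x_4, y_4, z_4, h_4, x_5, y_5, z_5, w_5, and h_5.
x_1 = 8.5; y_1 = 2.5; z_1 = 10; w_1 = 3; d_1 = 2.5; x_2 = 4.5; y_2 = 6.5; z_2 = 1.5; r_2 = 2.5; x_3 = 6; y_3 = 3.5; z_3 = 4; h_3 = 5; x_4 = 10.5; y_4 = 6.5; z_4 = 1.5; h_4 = 5.5; x_5 = 7; y_5 = 8.5; z_5 = 0.5; w_5 = 4; h_5 = 3.5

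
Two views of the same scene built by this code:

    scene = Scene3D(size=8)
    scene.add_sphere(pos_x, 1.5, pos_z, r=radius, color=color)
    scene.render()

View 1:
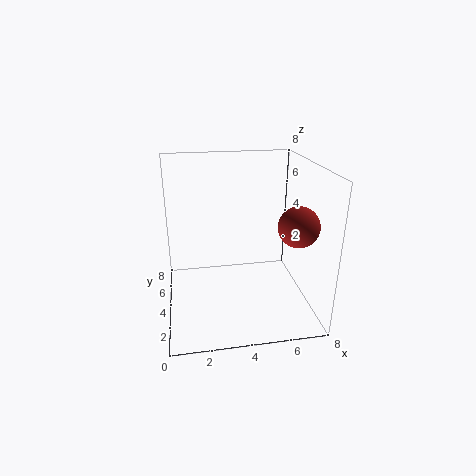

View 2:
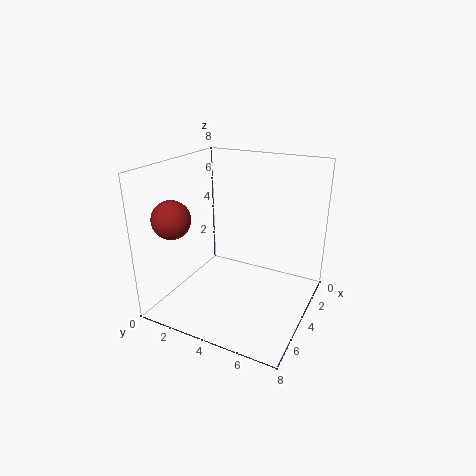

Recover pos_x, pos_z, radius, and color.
pos_x = 6.5
pos_z = 5.5
radius = 1
color = 'brown'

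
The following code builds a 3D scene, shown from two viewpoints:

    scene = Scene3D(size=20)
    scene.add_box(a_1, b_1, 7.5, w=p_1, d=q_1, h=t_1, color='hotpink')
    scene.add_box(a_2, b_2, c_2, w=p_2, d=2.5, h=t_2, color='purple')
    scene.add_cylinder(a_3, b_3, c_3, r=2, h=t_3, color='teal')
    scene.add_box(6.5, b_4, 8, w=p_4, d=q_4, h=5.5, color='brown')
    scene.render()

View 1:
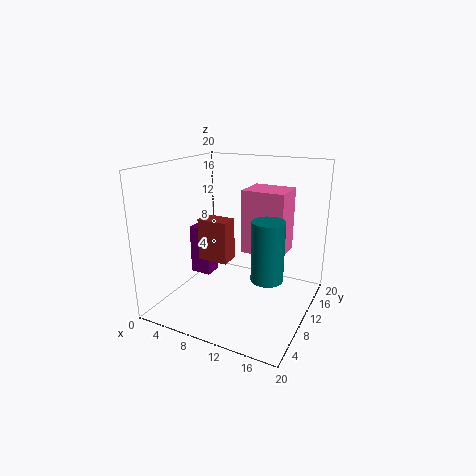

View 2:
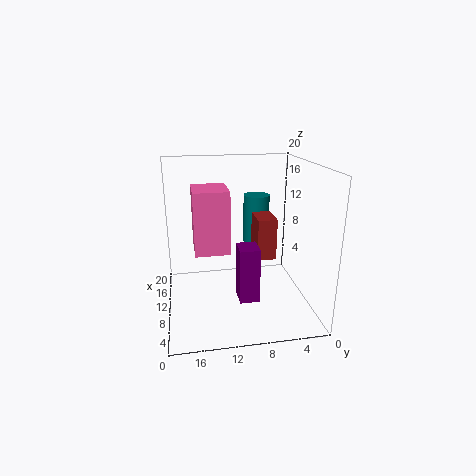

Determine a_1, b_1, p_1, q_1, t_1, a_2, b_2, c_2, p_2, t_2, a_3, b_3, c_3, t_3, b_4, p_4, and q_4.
a_1 = 10
b_1 = 11
p_1 = 6
q_1 = 5
t_1 = 9
a_2 = 3
b_2 = 8.5
c_2 = 4
p_2 = 3
t_2 = 7
a_3 = 16
b_3 = 6
c_3 = 7
t_3 = 7.5
b_4 = 5.5
p_4 = 4
q_4 = 2.5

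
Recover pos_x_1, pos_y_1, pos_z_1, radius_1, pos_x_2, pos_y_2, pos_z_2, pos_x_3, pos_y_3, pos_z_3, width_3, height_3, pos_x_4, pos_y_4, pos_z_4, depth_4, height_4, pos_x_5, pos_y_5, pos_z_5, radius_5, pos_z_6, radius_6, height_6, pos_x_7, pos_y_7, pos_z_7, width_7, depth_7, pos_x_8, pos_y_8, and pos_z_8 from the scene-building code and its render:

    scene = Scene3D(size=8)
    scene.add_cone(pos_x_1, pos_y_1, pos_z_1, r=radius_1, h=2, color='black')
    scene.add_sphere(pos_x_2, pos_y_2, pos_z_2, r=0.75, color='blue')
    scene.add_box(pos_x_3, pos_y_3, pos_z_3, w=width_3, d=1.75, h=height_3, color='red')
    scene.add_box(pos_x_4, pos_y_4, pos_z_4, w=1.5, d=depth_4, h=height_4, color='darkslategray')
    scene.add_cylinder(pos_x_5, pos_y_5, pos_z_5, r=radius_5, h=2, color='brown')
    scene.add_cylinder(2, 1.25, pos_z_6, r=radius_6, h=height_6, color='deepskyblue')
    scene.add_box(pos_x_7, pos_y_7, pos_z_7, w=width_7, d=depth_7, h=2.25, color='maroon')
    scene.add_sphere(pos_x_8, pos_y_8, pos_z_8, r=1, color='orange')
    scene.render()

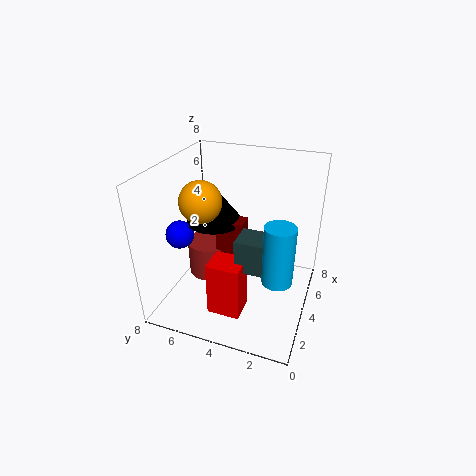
pos_x_1 = 3.75, pos_y_1 = 5.25, pos_z_1 = 5, radius_1 = 1.5, pos_x_2 = 2.5, pos_y_2 = 6.75, pos_z_2 = 4.5, pos_x_3 = 1.25, pos_y_3 = 3, pos_z_3 = 0.75, width_3 = 1.5, height_3 = 3, pos_x_4 = 2, pos_y_4 = 1.25, pos_z_4 = 3.25, depth_4 = 2.25, height_4 = 1.75, pos_x_5 = 4, pos_y_5 = 5.75, pos_z_5 = 1.5, radius_5 = 1.25, pos_z_6 = 3.25, radius_6 = 0.75, height_6 = 3, pos_x_7 = 3.25, pos_y_7 = 3.5, pos_z_7 = 3, width_7 = 1, depth_7 = 1.5, pos_x_8 = 1.75, pos_y_8 = 5, pos_z_8 = 7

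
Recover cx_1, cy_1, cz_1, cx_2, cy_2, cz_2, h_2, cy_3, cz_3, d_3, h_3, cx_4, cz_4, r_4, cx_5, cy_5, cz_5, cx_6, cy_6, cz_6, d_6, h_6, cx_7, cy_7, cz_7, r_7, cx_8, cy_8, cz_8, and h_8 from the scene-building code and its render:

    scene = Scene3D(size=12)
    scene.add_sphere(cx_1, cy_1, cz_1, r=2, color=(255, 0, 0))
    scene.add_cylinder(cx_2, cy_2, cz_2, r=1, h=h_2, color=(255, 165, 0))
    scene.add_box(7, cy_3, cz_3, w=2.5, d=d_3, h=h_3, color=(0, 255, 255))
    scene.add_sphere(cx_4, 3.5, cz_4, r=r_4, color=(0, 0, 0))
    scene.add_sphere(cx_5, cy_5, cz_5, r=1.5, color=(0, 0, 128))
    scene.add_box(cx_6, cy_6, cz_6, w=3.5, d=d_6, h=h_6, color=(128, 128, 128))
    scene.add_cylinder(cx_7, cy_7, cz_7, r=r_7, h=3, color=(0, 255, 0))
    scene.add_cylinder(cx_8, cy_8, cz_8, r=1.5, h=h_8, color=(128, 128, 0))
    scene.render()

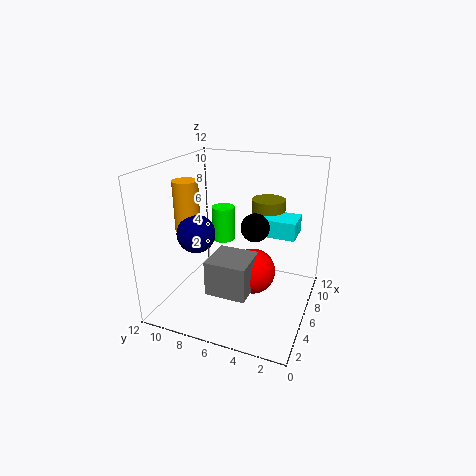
cx_1 = 7, cy_1 = 5, cz_1 = 2.5, cx_2 = 4, cy_2 = 9.5, cz_2 = 7, h_2 = 4, cy_3 = 1.5, cz_3 = 6, d_3 = 3.5, h_3 = 1.5, cx_4 = 3, cz_4 = 8.5, r_4 = 1, cx_5 = 3.5, cy_5 = 8.5, cz_5 = 7, cx_6 = 3.5, cy_6 = 4.5, cz_6 = 1.5, d_6 = 3.5, h_6 = 3, cx_7 = 7.5, cy_7 = 8, cz_7 = 5, r_7 = 1, cx_8 = 9.5, cy_8 = 4.5, cz_8 = 6.5, h_8 = 2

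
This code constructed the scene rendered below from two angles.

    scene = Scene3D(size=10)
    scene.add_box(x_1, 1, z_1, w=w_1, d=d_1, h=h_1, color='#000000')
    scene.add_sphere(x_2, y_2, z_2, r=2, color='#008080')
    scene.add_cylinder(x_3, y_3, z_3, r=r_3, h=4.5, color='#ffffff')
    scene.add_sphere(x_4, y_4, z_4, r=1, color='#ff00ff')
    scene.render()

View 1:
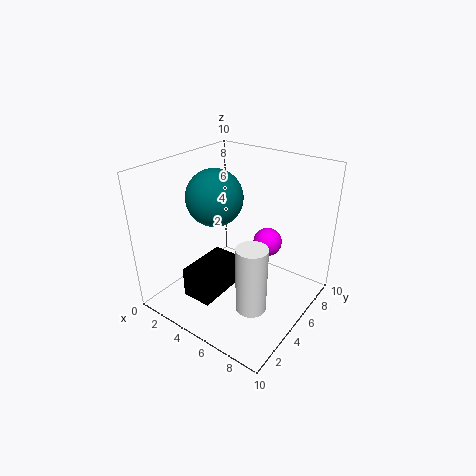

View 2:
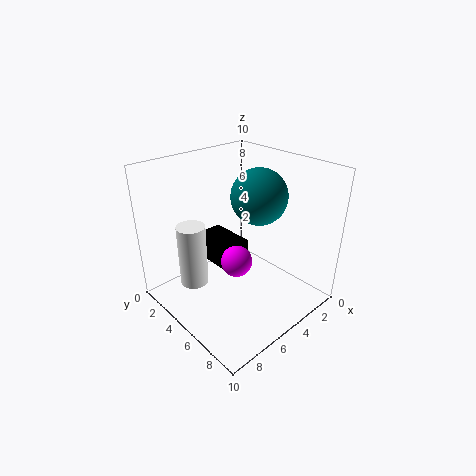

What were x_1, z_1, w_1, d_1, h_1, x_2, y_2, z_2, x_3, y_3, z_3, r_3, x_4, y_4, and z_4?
x_1 = 3.5
z_1 = 2
w_1 = 2
d_1 = 3.5
h_1 = 2
x_2 = 3
y_2 = 5
z_2 = 7.5
x_3 = 7.5
y_3 = 3
z_3 = 1.5
r_3 = 1
x_4 = 6.5
y_4 = 6.5
z_4 = 4.5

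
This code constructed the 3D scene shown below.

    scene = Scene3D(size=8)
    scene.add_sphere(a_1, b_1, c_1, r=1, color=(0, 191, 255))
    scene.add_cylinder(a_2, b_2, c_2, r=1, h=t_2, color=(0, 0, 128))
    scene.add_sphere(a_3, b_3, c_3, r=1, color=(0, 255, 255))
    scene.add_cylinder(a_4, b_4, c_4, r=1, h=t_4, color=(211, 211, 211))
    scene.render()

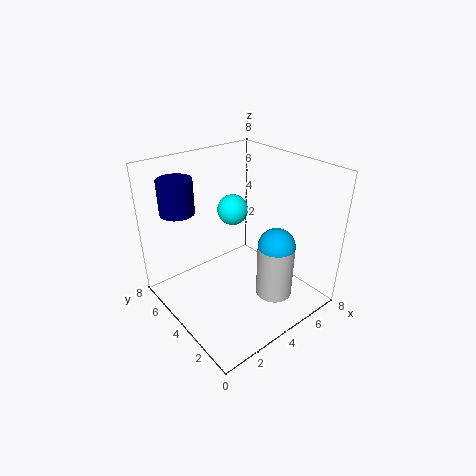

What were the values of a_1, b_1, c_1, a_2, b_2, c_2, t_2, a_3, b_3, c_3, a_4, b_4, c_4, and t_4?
a_1 = 5; b_1 = 2; c_1 = 4; a_2 = 2; b_2 = 7; c_2 = 5; t_2 = 2; a_3 = 6; b_3 = 7; c_3 = 4; a_4 = 5; b_4 = 2; c_4 = 1; t_4 = 3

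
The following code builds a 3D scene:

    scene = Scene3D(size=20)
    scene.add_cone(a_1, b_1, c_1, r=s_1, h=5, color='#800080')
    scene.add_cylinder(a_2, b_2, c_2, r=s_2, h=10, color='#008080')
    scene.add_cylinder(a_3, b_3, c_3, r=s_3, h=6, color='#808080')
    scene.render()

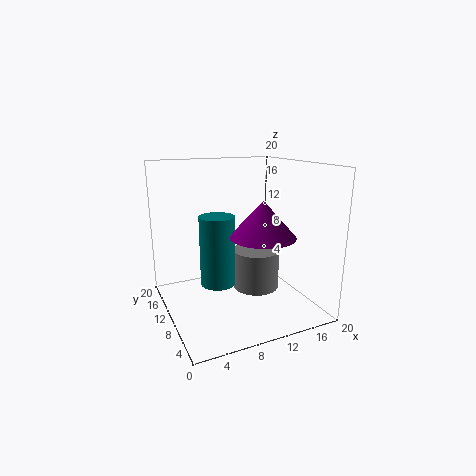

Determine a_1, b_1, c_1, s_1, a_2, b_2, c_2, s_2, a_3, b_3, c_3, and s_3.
a_1 = 12.5
b_1 = 7.5
c_1 = 10.5
s_1 = 4.5
a_2 = 7.5
b_2 = 11.5
c_2 = 3
s_2 = 2.5
a_3 = 14
b_3 = 12
c_3 = 1
s_3 = 3.5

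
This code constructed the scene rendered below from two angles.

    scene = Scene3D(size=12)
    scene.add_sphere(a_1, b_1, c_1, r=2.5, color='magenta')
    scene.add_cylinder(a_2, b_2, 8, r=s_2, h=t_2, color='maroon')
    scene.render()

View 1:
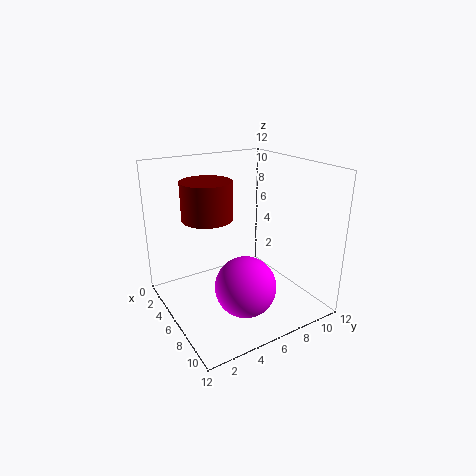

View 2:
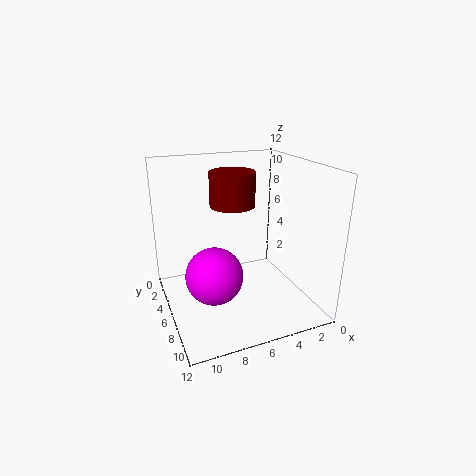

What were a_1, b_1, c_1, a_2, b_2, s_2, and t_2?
a_1 = 8; b_1 = 5.5; c_1 = 2.5; a_2 = 5.5; b_2 = 3.5; s_2 = 2; t_2 = 3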